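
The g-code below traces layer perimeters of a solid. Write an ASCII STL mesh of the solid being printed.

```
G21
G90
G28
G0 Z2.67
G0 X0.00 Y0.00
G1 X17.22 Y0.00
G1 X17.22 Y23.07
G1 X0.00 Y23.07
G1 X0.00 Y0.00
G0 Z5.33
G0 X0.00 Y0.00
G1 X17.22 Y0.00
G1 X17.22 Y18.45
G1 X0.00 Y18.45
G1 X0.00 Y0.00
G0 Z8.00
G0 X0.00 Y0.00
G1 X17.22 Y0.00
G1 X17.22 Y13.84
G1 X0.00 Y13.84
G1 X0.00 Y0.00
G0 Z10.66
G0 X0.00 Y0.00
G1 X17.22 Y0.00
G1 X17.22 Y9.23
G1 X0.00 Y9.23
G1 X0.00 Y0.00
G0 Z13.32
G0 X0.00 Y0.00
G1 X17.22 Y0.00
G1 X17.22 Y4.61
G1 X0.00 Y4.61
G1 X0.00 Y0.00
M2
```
solid part
  facet normal 0.0000 0.0000 -1.0000
    outer loop
      vertex 17.22 27.68 0.00
      vertex 17.22 0.00 0.00
      vertex 0.00 0.00 0.00
    endloop
  endfacet
  facet normal 0.0000 0.0000 -1.0000
    outer loop
      vertex 0.00 27.68 0.00
      vertex 17.22 27.68 0.00
      vertex 0.00 0.00 0.00
    endloop
  endfacet
  facet normal 0.0000 -1.0000 0.0000
    outer loop
      vertex 0.00 0.00 0.00
      vertex 17.22 0.00 0.00
      vertex 17.22 0.00 15.99
    endloop
  endfacet
  facet normal 0.0000 -1.0000 0.0000
    outer loop
      vertex 0.00 0.00 0.00
      vertex 17.22 0.00 15.99
      vertex 0.00 0.00 15.99
    endloop
  endfacet
  facet normal 0.0000 0.5002 0.8659
    outer loop
      vertex 0.00 0.00 15.99
      vertex 17.22 0.00 15.99
      vertex 17.22 27.68 0.00
    endloop
  endfacet
  facet normal 0.0000 0.5002 0.8659
    outer loop
      vertex 0.00 0.00 15.99
      vertex 17.22 27.68 0.00
      vertex 0.00 27.68 0.00
    endloop
  endfacet
  facet normal -1.0000 0.0000 0.0000
    outer loop
      vertex 0.00 0.00 15.99
      vertex 0.00 27.68 0.00
      vertex 0.00 0.00 0.00
    endloop
  endfacet
  facet normal 1.0000 0.0000 0.0000
    outer loop
      vertex 17.22 0.00 0.00
      vertex 17.22 27.68 0.00
      vertex 17.22 0.00 15.99
    endloop
  endfacet
endsolid part

The G0 Z moves step by Δz≈2.67 mm. The G1 loops shrink linearly with z, so the solid tapers from its base footprint up to z≈16. Closing with a flat bottom cap and the tapered top and triangulating gives 8 facets — a wedge (ramp): 17.2 × 27.7 mm base, rising to 16 mm along the y=0 edge and sloping linearly to z=0 at y=27.7.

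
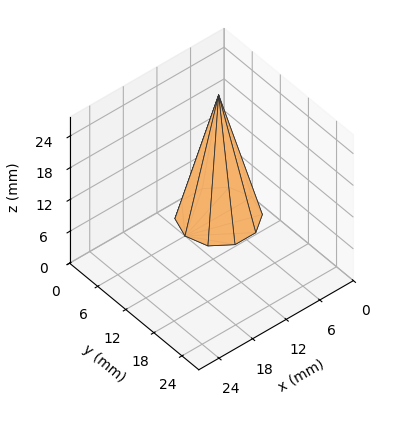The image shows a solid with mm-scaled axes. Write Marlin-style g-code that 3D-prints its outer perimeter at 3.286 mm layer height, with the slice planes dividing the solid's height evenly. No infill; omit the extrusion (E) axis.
Reading the render: the shape is a regular 10-sided pyramid, base circumscribed radius ≈ 6 mm, apex at z ≈ 23 mm (dimensions read to the nearest mm from the axis ticks). For the g-code, the solid's height is divided into equal slices at the stated Δz and each level perimeter traced with G1 moves after a G0 lift.

; perimeter-only toolpath
G21 ; units = mm
G90 ; absolute positioning
G28 ; home
; layer 1
G0 Z3.286
G0 X11.143 Y6.000
G1 X10.161 Y9.023
G1 X7.589 Y10.891
G1 X4.411 Y10.891
G1 X1.839 Y9.023
G1 X0.857 Y6.000
G1 X1.839 Y2.977
G1 X4.411 Y1.109
G1 X7.589 Y1.109
G1 X10.161 Y2.977
G1 X11.143 Y6.000
; layer 2
G0 Z6.571
G0 X10.286 Y6.000
G1 X9.467 Y8.519
G1 X7.324 Y10.076
G1 X4.676 Y10.076
G1 X2.533 Y8.519
G1 X1.714 Y6.000
G1 X2.533 Y3.481
G1 X4.676 Y1.924
G1 X7.324 Y1.924
G1 X9.467 Y3.481
G1 X10.286 Y6.000
; layer 3
G0 Z9.857
G0 X9.429 Y6.000
G1 X8.774 Y8.015
G1 X7.059 Y9.261
G1 X4.941 Y9.261
G1 X3.226 Y8.015
G1 X2.571 Y6.000
G1 X3.226 Y3.985
G1 X4.941 Y2.739
G1 X7.059 Y2.739
G1 X8.774 Y3.985
G1 X9.429 Y6.000
; layer 4
G0 Z13.143
G0 X8.571 Y6.000
G1 X8.080 Y7.512
G1 X6.795 Y8.445
G1 X5.205 Y8.445
G1 X3.920 Y7.512
G1 X3.429 Y6.000
G1 X3.920 Y4.488
G1 X5.205 Y3.555
G1 X6.795 Y3.555
G1 X8.080 Y4.488
G1 X8.571 Y6.000
; layer 5
G0 Z16.429
G0 X7.714 Y6.000
G1 X7.387 Y7.008
G1 X6.530 Y7.630
G1 X5.470 Y7.630
G1 X4.613 Y7.008
G1 X4.286 Y6.000
G1 X4.613 Y4.992
G1 X5.470 Y4.370
G1 X6.530 Y4.370
G1 X7.387 Y4.992
G1 X7.714 Y6.000
; layer 6
G0 Z19.714
G0 X6.857 Y6.000
G1 X6.693 Y6.504
G1 X6.265 Y6.815
G1 X5.735 Y6.815
G1 X5.307 Y6.504
G1 X5.143 Y6.000
G1 X5.307 Y5.496
G1 X5.735 Y5.185
G1 X6.265 Y5.185
G1 X6.693 Y5.496
G1 X6.857 Y6.000
M2 ; end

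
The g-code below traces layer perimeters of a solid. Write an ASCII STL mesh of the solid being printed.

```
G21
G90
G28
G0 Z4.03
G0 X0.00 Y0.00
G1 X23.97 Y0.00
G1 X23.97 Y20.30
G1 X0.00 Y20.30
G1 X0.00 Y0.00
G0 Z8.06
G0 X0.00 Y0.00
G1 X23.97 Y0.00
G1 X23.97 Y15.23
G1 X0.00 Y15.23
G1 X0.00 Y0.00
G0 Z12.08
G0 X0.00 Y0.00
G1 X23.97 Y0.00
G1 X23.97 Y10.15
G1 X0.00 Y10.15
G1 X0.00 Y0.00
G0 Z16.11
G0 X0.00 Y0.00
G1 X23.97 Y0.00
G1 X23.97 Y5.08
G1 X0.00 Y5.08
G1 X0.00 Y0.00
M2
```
solid part
  facet normal 0.0000 0.0000 -1.0000
    outer loop
      vertex 23.97 25.38 0.00
      vertex 23.97 0.00 0.00
      vertex 0.00 0.00 0.00
    endloop
  endfacet
  facet normal 0.0000 0.0000 -1.0000
    outer loop
      vertex 0.00 25.38 0.00
      vertex 23.97 25.38 0.00
      vertex 0.00 0.00 0.00
    endloop
  endfacet
  facet normal 0.0000 -1.0000 0.0000
    outer loop
      vertex 0.00 0.00 0.00
      vertex 23.97 0.00 0.00
      vertex 23.97 0.00 20.14
    endloop
  endfacet
  facet normal 0.0000 -1.0000 0.0000
    outer loop
      vertex 0.00 0.00 0.00
      vertex 23.97 0.00 20.14
      vertex 0.00 0.00 20.14
    endloop
  endfacet
  facet normal 0.0000 0.6216 0.7833
    outer loop
      vertex 0.00 0.00 20.14
      vertex 23.97 0.00 20.14
      vertex 23.97 25.38 0.00
    endloop
  endfacet
  facet normal 0.0000 0.6216 0.7833
    outer loop
      vertex 0.00 0.00 20.14
      vertex 23.97 25.38 0.00
      vertex 0.00 25.38 0.00
    endloop
  endfacet
  facet normal -1.0000 0.0000 0.0000
    outer loop
      vertex 0.00 0.00 20.14
      vertex 0.00 25.38 0.00
      vertex 0.00 0.00 0.00
    endloop
  endfacet
  facet normal 1.0000 0.0000 0.0000
    outer loop
      vertex 23.97 0.00 0.00
      vertex 23.97 25.38 0.00
      vertex 23.97 0.00 20.14
    endloop
  endfacet
endsolid part

The G0 Z moves step by Δz≈4.03 mm. The G1 loops shrink linearly with z, so the solid tapers from its base footprint up to z≈20.1. Closing with a flat bottom cap and the tapered top and triangulating gives 8 facets — a wedge (ramp): 24 × 25.4 mm base, rising to 20.1 mm along the y=0 edge and sloping linearly to z=0 at y=25.4.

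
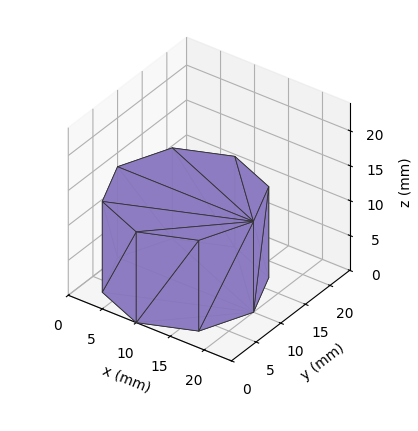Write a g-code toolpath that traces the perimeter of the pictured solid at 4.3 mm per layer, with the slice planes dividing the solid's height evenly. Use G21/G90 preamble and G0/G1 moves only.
Reading the render: the shape is a regular 8-sided prism (a cylinder approximated with 8 flat sides), circumscribed radius ≈ 10 mm, height ≈ 13 mm (dimensions read to the nearest mm from the axis ticks). For the g-code, the solid's height is divided into equal slices at the stated Δz and each level perimeter traced with G1 moves after a G0 lift.

; perimeter-only toolpath
G21 ; units = mm
G90 ; absolute positioning
G28 ; home
; layer 1
G0 Z4.3
G0 X20.0 Y10.0
G1 X17.1 Y17.1
G1 X10.0 Y20.0
G1 X2.9 Y17.1
G1 X0.0 Y10.0
G1 X2.9 Y2.9
G1 X10.0 Y0.0
G1 X17.1 Y2.9
G1 X20.0 Y10.0
; layer 2
G0 Z8.7
G0 X20.0 Y10.0
G1 X17.1 Y17.1
G1 X10.0 Y20.0
G1 X2.9 Y17.1
G1 X0.0 Y10.0
G1 X2.9 Y2.9
G1 X10.0 Y0.0
G1 X17.1 Y2.9
G1 X20.0 Y10.0
; layer 3
G0 Z13.0
G0 X20.0 Y10.0
G1 X17.1 Y17.1
G1 X10.0 Y20.0
G1 X2.9 Y17.1
G1 X0.0 Y10.0
G1 X2.9 Y2.9
G1 X10.0 Y0.0
G1 X17.1 Y2.9
G1 X20.0 Y10.0
M2 ; end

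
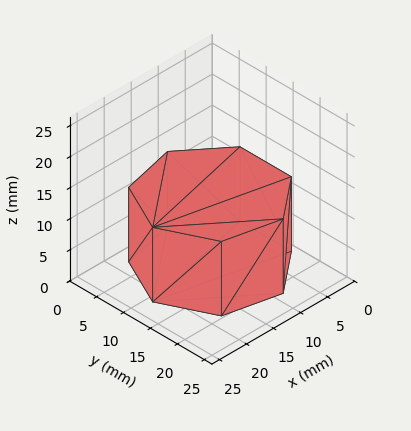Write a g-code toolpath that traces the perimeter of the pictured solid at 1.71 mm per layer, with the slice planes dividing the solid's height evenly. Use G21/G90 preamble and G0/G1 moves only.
Reading the render: the shape is a regular 7-sided prism (a cylinder approximated with 7 flat sides), circumscribed radius ≈ 11 mm, height ≈ 12 mm (dimensions read to the nearest mm from the axis ticks). For the g-code, the solid's height is divided into equal slices at the stated Δz and each level perimeter traced with G1 moves after a G0 lift.

; perimeter-only toolpath
G21 ; units = mm
G90 ; absolute positioning
G28 ; home
; layer 1
G0 Z1.71
G0 X22.00 Y11.00
G1 X17.86 Y19.60
G1 X8.55 Y21.72
G1 X1.09 Y15.77
G1 X1.09 Y6.23
G1 X8.55 Y0.28
G1 X17.86 Y2.40
G1 X22.00 Y11.00
; layer 2
G0 Z3.43
G0 X22.00 Y11.00
G1 X17.86 Y19.60
G1 X8.55 Y21.72
G1 X1.09 Y15.77
G1 X1.09 Y6.23
G1 X8.55 Y0.28
G1 X17.86 Y2.40
G1 X22.00 Y11.00
; layer 3
G0 Z5.14
G0 X22.00 Y11.00
G1 X17.86 Y19.60
G1 X8.55 Y21.72
G1 X1.09 Y15.77
G1 X1.09 Y6.23
G1 X8.55 Y0.28
G1 X17.86 Y2.40
G1 X22.00 Y11.00
; layer 4
G0 Z6.86
G0 X22.00 Y11.00
G1 X17.86 Y19.60
G1 X8.55 Y21.72
G1 X1.09 Y15.77
G1 X1.09 Y6.23
G1 X8.55 Y0.28
G1 X17.86 Y2.40
G1 X22.00 Y11.00
; layer 5
G0 Z8.57
G0 X22.00 Y11.00
G1 X17.86 Y19.60
G1 X8.55 Y21.72
G1 X1.09 Y15.77
G1 X1.09 Y6.23
G1 X8.55 Y0.28
G1 X17.86 Y2.40
G1 X22.00 Y11.00
; layer 6
G0 Z10.29
G0 X22.00 Y11.00
G1 X17.86 Y19.60
G1 X8.55 Y21.72
G1 X1.09 Y15.77
G1 X1.09 Y6.23
G1 X8.55 Y0.28
G1 X17.86 Y2.40
G1 X22.00 Y11.00
; layer 7
G0 Z12.00
G0 X22.00 Y11.00
G1 X17.86 Y19.60
G1 X8.55 Y21.72
G1 X1.09 Y15.77
G1 X1.09 Y6.23
G1 X8.55 Y0.28
G1 X17.86 Y2.40
G1 X22.00 Y11.00
M2 ; end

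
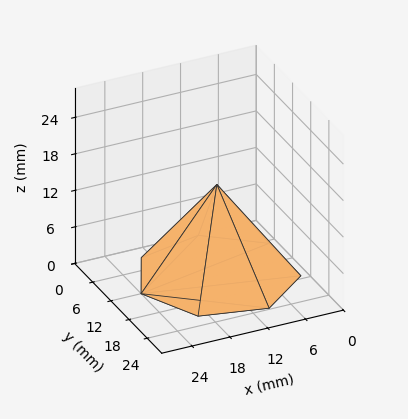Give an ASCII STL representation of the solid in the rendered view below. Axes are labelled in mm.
Reading the render: the shape is a regular 7-sided pyramid, base circumscribed radius ≈ 12 mm, apex at z ≈ 15 mm (dimensions read to the nearest mm from the axis ticks). For the STL, each face is triangulated and given an outward normal.

solid part
  facet normal 0.0000 0.0000 -1.0000
    outer loop
      vertex 9.33 23.70 0.00
      vertex 19.48 21.38 0.00
      vertex 24.00 12.00 0.00
    endloop
  endfacet
  facet normal 0.0000 0.0000 -1.0000
    outer loop
      vertex 1.19 17.21 0.00
      vertex 9.33 23.70 0.00
      vertex 24.00 12.00 0.00
    endloop
  endfacet
  facet normal 0.0000 0.0000 -1.0000
    outer loop
      vertex 1.19 6.79 0.00
      vertex 1.19 17.21 0.00
      vertex 24.00 12.00 0.00
    endloop
  endfacet
  facet normal 0.0000 0.0000 -1.0000
    outer loop
      vertex 9.33 0.30 0.00
      vertex 1.19 6.79 0.00
      vertex 24.00 12.00 0.00
    endloop
  endfacet
  facet normal 0.0000 0.0000 -1.0000
    outer loop
      vertex 19.48 2.62 0.00
      vertex 9.33 0.30 0.00
      vertex 24.00 12.00 0.00
    endloop
  endfacet
  facet normal 0.7308 0.3522 0.5847
    outer loop
      vertex 24.00 12.00 0.00
      vertex 19.48 21.38 0.00
      vertex 12.00 12.00 15.00
    endloop
  endfacet
  facet normal 0.1808 0.7909 0.5847
    outer loop
      vertex 19.48 21.38 0.00
      vertex 9.33 23.70 0.00
      vertex 12.00 12.00 15.00
    endloop
  endfacet
  facet normal -0.5057 0.6343 0.5848
    outer loop
      vertex 9.33 23.70 0.00
      vertex 1.19 17.21 0.00
      vertex 12.00 12.00 15.00
    endloop
  endfacet
  facet normal -0.8113 0.0000 0.5847
    outer loop
      vertex 1.19 17.21 0.00
      vertex 1.19 6.79 0.00
      vertex 12.00 12.00 15.00
    endloop
  endfacet
  facet normal -0.5057 -0.6343 0.5848
    outer loop
      vertex 1.19 6.79 0.00
      vertex 9.33 0.30 0.00
      vertex 12.00 12.00 15.00
    endloop
  endfacet
  facet normal 0.1808 -0.7909 0.5847
    outer loop
      vertex 9.33 0.30 0.00
      vertex 19.48 2.62 0.00
      vertex 12.00 12.00 15.00
    endloop
  endfacet
  facet normal 0.7308 -0.3522 0.5847
    outer loop
      vertex 19.48 2.62 0.00
      vertex 24.00 12.00 0.00
      vertex 12.00 12.00 15.00
    endloop
  endfacet
endsolid part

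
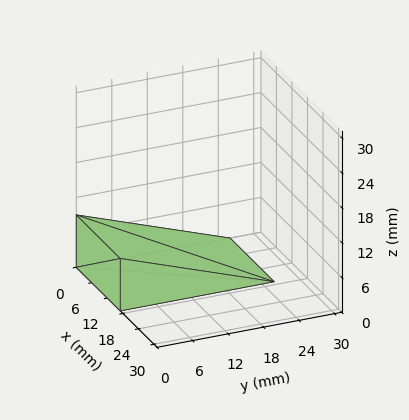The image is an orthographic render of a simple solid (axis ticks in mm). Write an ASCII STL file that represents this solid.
Reading the render: the shape is a wedge (ramp): 17 × 26 mm base, rising to 9 mm along the y=0 edge and sloping linearly to z=0 at y=26 (dimensions read to the nearest mm from the axis ticks). For the STL, each face is triangulated and given an outward normal.

solid part
  facet normal 0.0000 0.0000 -1.0000
    outer loop
      vertex 17.0 26.0 0.0
      vertex 17.0 0.0 0.0
      vertex 0.0 0.0 0.0
    endloop
  endfacet
  facet normal 0.0000 0.0000 -1.0000
    outer loop
      vertex 0.0 26.0 0.0
      vertex 17.0 26.0 0.0
      vertex 0.0 0.0 0.0
    endloop
  endfacet
  facet normal 0.0000 -1.0000 0.0000
    outer loop
      vertex 0.0 0.0 0.0
      vertex 17.0 0.0 0.0
      vertex 17.0 0.0 9.0
    endloop
  endfacet
  facet normal 0.0000 -1.0000 0.0000
    outer loop
      vertex 0.0 0.0 0.0
      vertex 17.0 0.0 9.0
      vertex 0.0 0.0 9.0
    endloop
  endfacet
  facet normal 0.0000 0.3271 0.9450
    outer loop
      vertex 0.0 0.0 9.0
      vertex 17.0 0.0 9.0
      vertex 17.0 26.0 0.0
    endloop
  endfacet
  facet normal 0.0000 0.3271 0.9450
    outer loop
      vertex 0.0 0.0 9.0
      vertex 17.0 26.0 0.0
      vertex 0.0 26.0 0.0
    endloop
  endfacet
  facet normal -1.0000 0.0000 0.0000
    outer loop
      vertex 0.0 0.0 9.0
      vertex 0.0 26.0 0.0
      vertex 0.0 0.0 0.0
    endloop
  endfacet
  facet normal 1.0000 0.0000 0.0000
    outer loop
      vertex 17.0 0.0 0.0
      vertex 17.0 26.0 0.0
      vertex 17.0 0.0 9.0
    endloop
  endfacet
endsolid part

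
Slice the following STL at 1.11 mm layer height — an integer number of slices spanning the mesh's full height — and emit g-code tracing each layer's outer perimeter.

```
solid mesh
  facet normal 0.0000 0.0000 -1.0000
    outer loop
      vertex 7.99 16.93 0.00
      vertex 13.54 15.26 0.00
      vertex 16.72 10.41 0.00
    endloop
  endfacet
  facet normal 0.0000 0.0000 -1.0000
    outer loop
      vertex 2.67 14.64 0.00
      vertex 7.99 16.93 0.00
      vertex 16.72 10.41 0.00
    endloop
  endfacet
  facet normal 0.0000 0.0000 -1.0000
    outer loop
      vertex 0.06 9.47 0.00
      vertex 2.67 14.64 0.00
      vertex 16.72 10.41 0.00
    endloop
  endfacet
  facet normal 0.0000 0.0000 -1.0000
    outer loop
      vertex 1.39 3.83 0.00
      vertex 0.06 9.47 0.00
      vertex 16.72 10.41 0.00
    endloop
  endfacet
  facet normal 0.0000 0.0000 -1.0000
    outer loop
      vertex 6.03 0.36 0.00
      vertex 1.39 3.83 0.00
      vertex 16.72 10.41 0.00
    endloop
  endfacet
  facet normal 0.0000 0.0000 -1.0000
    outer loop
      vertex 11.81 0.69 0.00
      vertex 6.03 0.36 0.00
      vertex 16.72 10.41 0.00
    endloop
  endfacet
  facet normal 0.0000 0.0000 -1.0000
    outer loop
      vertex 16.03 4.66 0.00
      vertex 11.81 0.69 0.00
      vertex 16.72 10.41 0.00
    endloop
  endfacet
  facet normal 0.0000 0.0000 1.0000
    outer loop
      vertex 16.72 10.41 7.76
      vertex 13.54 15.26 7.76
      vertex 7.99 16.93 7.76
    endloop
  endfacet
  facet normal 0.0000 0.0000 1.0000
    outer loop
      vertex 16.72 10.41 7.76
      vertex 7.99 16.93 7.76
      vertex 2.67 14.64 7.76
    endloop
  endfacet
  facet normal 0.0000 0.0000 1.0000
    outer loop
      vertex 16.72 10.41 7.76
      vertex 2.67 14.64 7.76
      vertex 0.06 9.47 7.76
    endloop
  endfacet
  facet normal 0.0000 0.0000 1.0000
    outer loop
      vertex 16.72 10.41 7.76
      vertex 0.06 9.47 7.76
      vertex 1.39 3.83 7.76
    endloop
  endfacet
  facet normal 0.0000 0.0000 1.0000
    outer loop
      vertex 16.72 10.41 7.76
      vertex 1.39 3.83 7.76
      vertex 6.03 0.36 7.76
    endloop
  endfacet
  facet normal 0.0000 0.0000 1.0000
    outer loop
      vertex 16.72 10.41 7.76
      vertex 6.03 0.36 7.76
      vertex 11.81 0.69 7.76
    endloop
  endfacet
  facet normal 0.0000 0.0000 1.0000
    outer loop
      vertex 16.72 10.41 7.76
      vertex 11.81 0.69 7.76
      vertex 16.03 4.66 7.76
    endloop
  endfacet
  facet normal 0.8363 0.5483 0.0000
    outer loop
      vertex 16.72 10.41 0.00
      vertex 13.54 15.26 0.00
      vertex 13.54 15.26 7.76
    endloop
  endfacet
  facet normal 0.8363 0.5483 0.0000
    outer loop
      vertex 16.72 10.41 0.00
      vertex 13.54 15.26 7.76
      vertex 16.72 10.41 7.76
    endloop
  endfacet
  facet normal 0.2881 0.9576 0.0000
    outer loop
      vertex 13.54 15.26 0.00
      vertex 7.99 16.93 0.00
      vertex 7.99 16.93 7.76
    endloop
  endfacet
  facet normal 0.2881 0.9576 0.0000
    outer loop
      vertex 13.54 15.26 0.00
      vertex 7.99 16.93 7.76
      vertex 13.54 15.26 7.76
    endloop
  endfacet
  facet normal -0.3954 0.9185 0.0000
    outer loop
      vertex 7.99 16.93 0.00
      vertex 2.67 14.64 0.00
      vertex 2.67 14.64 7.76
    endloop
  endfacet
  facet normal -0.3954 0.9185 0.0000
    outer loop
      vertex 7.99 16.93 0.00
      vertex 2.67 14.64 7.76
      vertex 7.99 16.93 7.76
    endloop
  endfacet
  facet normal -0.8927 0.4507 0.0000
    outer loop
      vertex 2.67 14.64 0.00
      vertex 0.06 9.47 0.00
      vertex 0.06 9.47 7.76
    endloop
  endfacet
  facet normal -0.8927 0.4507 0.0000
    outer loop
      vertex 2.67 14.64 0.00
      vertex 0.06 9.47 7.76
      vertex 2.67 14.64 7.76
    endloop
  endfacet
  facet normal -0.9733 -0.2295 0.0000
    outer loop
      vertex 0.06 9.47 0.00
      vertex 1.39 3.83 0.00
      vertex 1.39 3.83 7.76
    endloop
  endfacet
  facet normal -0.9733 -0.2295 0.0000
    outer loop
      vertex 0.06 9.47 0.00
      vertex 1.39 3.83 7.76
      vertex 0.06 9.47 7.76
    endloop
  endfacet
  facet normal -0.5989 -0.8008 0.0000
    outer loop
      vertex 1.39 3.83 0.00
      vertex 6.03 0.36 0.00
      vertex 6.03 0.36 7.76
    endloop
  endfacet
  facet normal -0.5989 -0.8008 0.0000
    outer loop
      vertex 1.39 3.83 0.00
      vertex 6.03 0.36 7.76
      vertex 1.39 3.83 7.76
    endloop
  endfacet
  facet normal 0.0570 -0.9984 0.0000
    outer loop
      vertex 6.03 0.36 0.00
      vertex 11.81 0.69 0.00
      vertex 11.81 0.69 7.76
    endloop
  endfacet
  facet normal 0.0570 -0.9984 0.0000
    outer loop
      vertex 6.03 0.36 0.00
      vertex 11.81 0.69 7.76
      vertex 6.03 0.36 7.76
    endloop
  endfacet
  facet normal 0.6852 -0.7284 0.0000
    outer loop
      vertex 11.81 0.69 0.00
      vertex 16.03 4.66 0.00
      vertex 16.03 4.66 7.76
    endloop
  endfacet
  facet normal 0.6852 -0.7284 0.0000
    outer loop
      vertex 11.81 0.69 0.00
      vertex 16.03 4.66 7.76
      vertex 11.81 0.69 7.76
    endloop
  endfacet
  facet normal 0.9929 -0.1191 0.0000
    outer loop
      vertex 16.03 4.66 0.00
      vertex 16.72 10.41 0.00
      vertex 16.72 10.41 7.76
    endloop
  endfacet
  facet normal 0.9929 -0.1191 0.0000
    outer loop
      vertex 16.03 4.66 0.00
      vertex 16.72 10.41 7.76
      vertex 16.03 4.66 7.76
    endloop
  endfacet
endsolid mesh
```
; perimeter-only toolpath
G21 ; units = mm
G90 ; absolute positioning
G28 ; home
; layer 1
G0 Z1.11
G0 X16.72 Y10.41
G1 X13.54 Y15.26
G1 X7.99 Y16.93
G1 X2.67 Y14.64
G1 X0.06 Y9.47
G1 X1.39 Y3.83
G1 X6.03 Y0.36
G1 X11.81 Y0.69
G1 X16.03 Y4.66
G1 X16.72 Y10.41
; layer 2
G0 Z2.22
G0 X16.72 Y10.41
G1 X13.54 Y15.26
G1 X7.99 Y16.93
G1 X2.67 Y14.64
G1 X0.06 Y9.47
G1 X1.39 Y3.83
G1 X6.03 Y0.36
G1 X11.81 Y0.69
G1 X16.03 Y4.66
G1 X16.72 Y10.41
; layer 3
G0 Z3.33
G0 X16.72 Y10.41
G1 X13.54 Y15.26
G1 X7.99 Y16.93
G1 X2.67 Y14.64
G1 X0.06 Y9.47
G1 X1.39 Y3.83
G1 X6.03 Y0.36
G1 X11.81 Y0.69
G1 X16.03 Y4.66
G1 X16.72 Y10.41
; layer 4
G0 Z4.43
G0 X16.72 Y10.41
G1 X13.54 Y15.26
G1 X7.99 Y16.93
G1 X2.67 Y14.64
G1 X0.06 Y9.47
G1 X1.39 Y3.83
G1 X6.03 Y0.36
G1 X11.81 Y0.69
G1 X16.03 Y4.66
G1 X16.72 Y10.41
; layer 5
G0 Z5.54
G0 X16.72 Y10.41
G1 X13.54 Y15.26
G1 X7.99 Y16.93
G1 X2.67 Y14.64
G1 X0.06 Y9.47
G1 X1.39 Y3.83
G1 X6.03 Y0.36
G1 X11.81 Y0.69
G1 X16.03 Y4.66
G1 X16.72 Y10.41
; layer 6
G0 Z6.65
G0 X16.72 Y10.41
G1 X13.54 Y15.26
G1 X7.99 Y16.93
G1 X2.67 Y14.64
G1 X0.06 Y9.47
G1 X1.39 Y3.83
G1 X6.03 Y0.36
G1 X11.81 Y0.69
G1 X16.03 Y4.66
G1 X16.72 Y10.41
; layer 7
G0 Z7.76
G0 X16.72 Y10.41
G1 X13.54 Y15.26
G1 X7.99 Y16.93
G1 X2.67 Y14.64
G1 X0.06 Y9.47
G1 X1.39 Y3.83
G1 X6.03 Y0.36
G1 X11.81 Y0.69
G1 X16.03 Y4.66
G1 X16.72 Y10.41
M2 ; end

The solid is a regular 9-sided prism (a cylinder approximated with 9 flat sides), circumscribed radius ≈ 8.47 mm, height ≈ 7.76 mm. Slicing at Δz = 1.11 mm — 7 equal slices spanning the solid's height, so layer i sits at z = i·h/7 — gives 7 non-empty perimeters. Each is a 9-segment closed polygon; G0 lifts to the layer z and rapids to the start vertex, then G1 traces the edges.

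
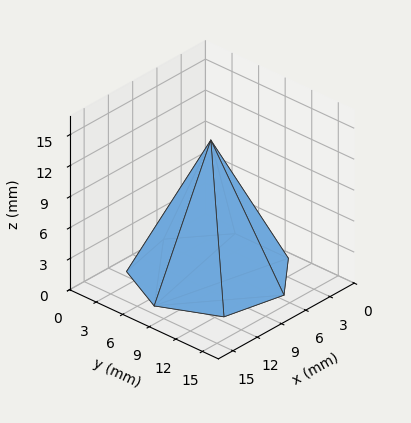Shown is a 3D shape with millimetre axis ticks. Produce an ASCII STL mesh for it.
Reading the render: the shape is a regular 7-sided pyramid, base circumscribed radius ≈ 7 mm, apex at z ≈ 13 mm (dimensions read to the nearest mm from the axis ticks). For the STL, each face is triangulated and given an outward normal.

solid part
  facet normal 0.0000 0.0000 -1.0000
    outer loop
      vertex 5.4 13.8 0.0
      vertex 11.4 12.5 0.0
      vertex 14.0 7.0 0.0
    endloop
  endfacet
  facet normal 0.0000 0.0000 -1.0000
    outer loop
      vertex 0.7 10.0 0.0
      vertex 5.4 13.8 0.0
      vertex 14.0 7.0 0.0
    endloop
  endfacet
  facet normal 0.0000 0.0000 -1.0000
    outer loop
      vertex 0.7 4.0 0.0
      vertex 0.7 10.0 0.0
      vertex 14.0 7.0 0.0
    endloop
  endfacet
  facet normal 0.0000 0.0000 -1.0000
    outer loop
      vertex 5.4 0.2 0.0
      vertex 0.7 4.0 0.0
      vertex 14.0 7.0 0.0
    endloop
  endfacet
  facet normal 0.0000 0.0000 -1.0000
    outer loop
      vertex 11.4 1.5 0.0
      vertex 5.4 0.2 0.0
      vertex 14.0 7.0 0.0
    endloop
  endfacet
  facet normal 0.8129 0.3843 0.4377
    outer loop
      vertex 14.0 7.0 0.0
      vertex 11.4 12.5 0.0
      vertex 7.0 7.0 13.0
    endloop
  endfacet
  facet normal 0.1905 0.8793 0.4365
    outer loop
      vertex 11.4 12.5 0.0
      vertex 5.4 13.8 0.0
      vertex 7.0 7.0 13.0
    endloop
  endfacet
  facet normal -0.5659 0.6999 0.4358
    outer loop
      vertex 5.4 13.8 0.0
      vertex 0.7 10.0 0.0
      vertex 7.0 7.0 13.0
    endloop
  endfacet
  facet normal -0.8999 0.0000 0.4361
    outer loop
      vertex 0.7 10.0 0.0
      vertex 0.7 4.0 0.0
      vertex 7.0 7.0 13.0
    endloop
  endfacet
  facet normal -0.5659 -0.6999 0.4358
    outer loop
      vertex 0.7 4.0 0.0
      vertex 5.4 0.2 0.0
      vertex 7.0 7.0 13.0
    endloop
  endfacet
  facet normal 0.1905 -0.8793 0.4365
    outer loop
      vertex 5.4 0.2 0.0
      vertex 11.4 1.5 0.0
      vertex 7.0 7.0 13.0
    endloop
  endfacet
  facet normal 0.8129 -0.3843 0.4377
    outer loop
      vertex 11.4 1.5 0.0
      vertex 14.0 7.0 0.0
      vertex 7.0 7.0 13.0
    endloop
  endfacet
endsolid part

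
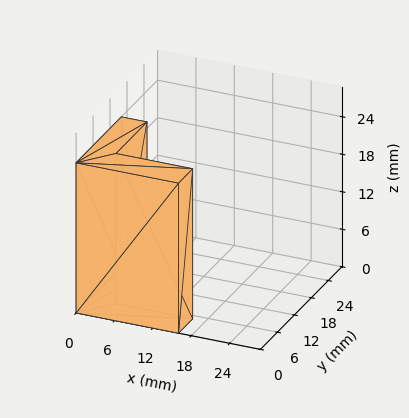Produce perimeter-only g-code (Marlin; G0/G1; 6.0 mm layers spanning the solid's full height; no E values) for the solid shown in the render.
Reading the render: the shape is an L-shaped prism: outer 16 × 16 mm, arm thicknesses ≈ 5 mm (horizontal) and 4 mm (vertical), extruded 24 mm in z (dimensions read to the nearest mm from the axis ticks). For the g-code, the solid's height is divided into equal slices at the stated Δz and each level perimeter traced with G1 moves after a G0 lift.

; perimeter-only toolpath
G21 ; units = mm
G90 ; absolute positioning
G28 ; home
; layer 1
G0 Z6.0
G0 X0.0 Y0.0
G1 X16.0 Y0.0
G1 X16.0 Y5.0
G1 X4.0 Y5.0
G1 X4.0 Y16.0
G1 X0.0 Y16.0
G1 X0.0 Y0.0
; layer 2
G0 Z12.0
G0 X0.0 Y0.0
G1 X16.0 Y0.0
G1 X16.0 Y5.0
G1 X4.0 Y5.0
G1 X4.0 Y16.0
G1 X0.0 Y16.0
G1 X0.0 Y0.0
; layer 3
G0 Z18.0
G0 X0.0 Y0.0
G1 X16.0 Y0.0
G1 X16.0 Y5.0
G1 X4.0 Y5.0
G1 X4.0 Y16.0
G1 X0.0 Y16.0
G1 X0.0 Y0.0
; layer 4
G0 Z24.0
G0 X0.0 Y0.0
G1 X16.0 Y0.0
G1 X16.0 Y5.0
G1 X4.0 Y5.0
G1 X4.0 Y16.0
G1 X0.0 Y16.0
G1 X0.0 Y0.0
M2 ; end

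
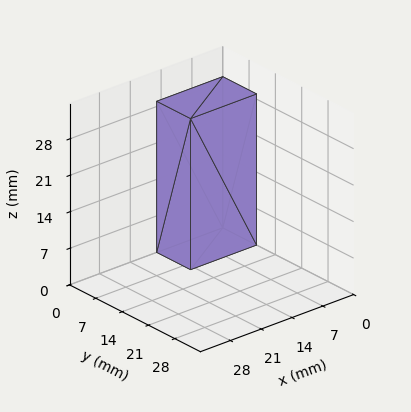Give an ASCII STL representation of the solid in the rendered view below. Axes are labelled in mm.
Reading the render: the shape is a rectangular box, roughly 15 × 9 mm footprint and 29 mm tall (dimensions read to the nearest mm from the axis ticks). For the STL, each face is triangulated and given an outward normal.

solid part
  facet normal 0.0000 0.0000 -1.0000
    outer loop
      vertex 15.000 9.000 0.000
      vertex 15.000 0.000 0.000
      vertex 0.000 0.000 0.000
    endloop
  endfacet
  facet normal 0.0000 0.0000 -1.0000
    outer loop
      vertex 0.000 9.000 0.000
      vertex 15.000 9.000 0.000
      vertex 0.000 0.000 0.000
    endloop
  endfacet
  facet normal 0.0000 0.0000 1.0000
    outer loop
      vertex 0.000 0.000 29.000
      vertex 15.000 0.000 29.000
      vertex 15.000 9.000 29.000
    endloop
  endfacet
  facet normal 0.0000 0.0000 1.0000
    outer loop
      vertex 0.000 0.000 29.000
      vertex 15.000 9.000 29.000
      vertex 0.000 9.000 29.000
    endloop
  endfacet
  facet normal 0.0000 -1.0000 0.0000
    outer loop
      vertex 0.000 0.000 0.000
      vertex 15.000 0.000 0.000
      vertex 15.000 0.000 29.000
    endloop
  endfacet
  facet normal 0.0000 -1.0000 0.0000
    outer loop
      vertex 0.000 0.000 0.000
      vertex 15.000 0.000 29.000
      vertex 0.000 0.000 29.000
    endloop
  endfacet
  facet normal 0.0000 1.0000 0.0000
    outer loop
      vertex 15.000 9.000 29.000
      vertex 15.000 9.000 0.000
      vertex 0.000 9.000 0.000
    endloop
  endfacet
  facet normal 0.0000 1.0000 0.0000
    outer loop
      vertex 0.000 9.000 29.000
      vertex 15.000 9.000 29.000
      vertex 0.000 9.000 0.000
    endloop
  endfacet
  facet normal -1.0000 0.0000 0.0000
    outer loop
      vertex 0.000 9.000 29.000
      vertex 0.000 9.000 0.000
      vertex 0.000 0.000 0.000
    endloop
  endfacet
  facet normal -1.0000 0.0000 0.0000
    outer loop
      vertex 0.000 0.000 29.000
      vertex 0.000 9.000 29.000
      vertex 0.000 0.000 0.000
    endloop
  endfacet
  facet normal 1.0000 0.0000 0.0000
    outer loop
      vertex 15.000 0.000 0.000
      vertex 15.000 9.000 0.000
      vertex 15.000 9.000 29.000
    endloop
  endfacet
  facet normal 1.0000 0.0000 0.0000
    outer loop
      vertex 15.000 0.000 0.000
      vertex 15.000 9.000 29.000
      vertex 15.000 0.000 29.000
    endloop
  endfacet
endsolid part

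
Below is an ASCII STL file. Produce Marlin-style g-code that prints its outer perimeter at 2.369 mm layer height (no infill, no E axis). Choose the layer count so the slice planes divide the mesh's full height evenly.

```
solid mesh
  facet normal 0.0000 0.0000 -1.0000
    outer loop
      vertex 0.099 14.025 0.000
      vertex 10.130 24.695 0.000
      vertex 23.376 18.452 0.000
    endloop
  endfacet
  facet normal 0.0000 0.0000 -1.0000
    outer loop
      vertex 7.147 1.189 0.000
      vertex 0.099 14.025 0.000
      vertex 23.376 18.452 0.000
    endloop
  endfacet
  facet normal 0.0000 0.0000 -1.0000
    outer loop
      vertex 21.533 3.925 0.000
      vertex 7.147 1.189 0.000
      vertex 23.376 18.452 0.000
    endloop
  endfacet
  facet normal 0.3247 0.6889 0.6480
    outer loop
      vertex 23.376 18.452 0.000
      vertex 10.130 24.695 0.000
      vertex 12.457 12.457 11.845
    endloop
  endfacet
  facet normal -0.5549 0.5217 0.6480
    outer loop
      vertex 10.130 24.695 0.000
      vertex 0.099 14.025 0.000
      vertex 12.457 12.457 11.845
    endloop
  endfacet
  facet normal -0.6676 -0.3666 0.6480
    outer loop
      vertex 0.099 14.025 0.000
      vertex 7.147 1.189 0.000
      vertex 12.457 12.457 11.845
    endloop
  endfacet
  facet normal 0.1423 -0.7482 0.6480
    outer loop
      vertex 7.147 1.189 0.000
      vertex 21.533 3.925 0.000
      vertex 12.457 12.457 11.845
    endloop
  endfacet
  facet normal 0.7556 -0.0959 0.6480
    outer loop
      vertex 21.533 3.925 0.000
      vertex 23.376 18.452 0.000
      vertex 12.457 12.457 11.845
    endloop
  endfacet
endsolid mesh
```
; perimeter-only toolpath
G21 ; units = mm
G90 ; absolute positioning
G28 ; home
; layer 1
G0 Z2.369
G0 X21.192 Y17.253
G1 X10.595 Y22.247
G1 X2.571 Y13.711
G1 X8.209 Y3.443
G1 X19.718 Y5.631
G1 X21.192 Y17.253
; layer 2
G0 Z4.738
G0 X19.008 Y16.054
G1 X11.061 Y19.800
G1 X5.042 Y13.398
G1 X9.271 Y5.696
G1 X17.903 Y7.338
G1 X19.008 Y16.054
; layer 3
G0 Z7.107
G0 X16.825 Y14.855
G1 X11.526 Y17.352
G1 X7.514 Y13.084
G1 X10.333 Y7.950
G1 X16.087 Y9.044
G1 X16.825 Y14.855
; layer 4
G0 Z9.476
G0 X14.641 Y13.656
G1 X11.992 Y14.905
G1 X9.985 Y12.771
G1 X11.395 Y10.203
G1 X14.272 Y10.751
G1 X14.641 Y13.656
M2 ; end

The solid is a regular 5-sided pyramid, base circumscribed radius ≈ 12.5 mm, apex at z ≈ 11.8 mm. Slicing at Δz = 2.369 mm — 5 equal slices spanning the solid's height, so layer i sits at z = i·h/5 — gives 4 non-empty perimeters. Each is a 5-segment closed polygon; G0 lifts to the layer z and rapids to the start vertex, then G1 traces the edges. The cross-section shrinks linearly with z (the slice at the apex is degenerate and omitted).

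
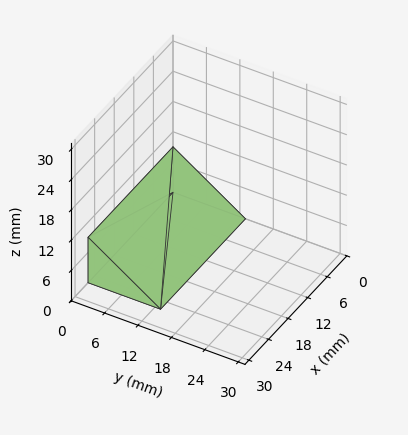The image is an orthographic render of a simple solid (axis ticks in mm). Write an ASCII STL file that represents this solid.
Reading the render: the shape is a wedge (ramp): 26 × 13 mm base, rising to 9 mm along the y=0 edge and sloping linearly to z=0 at y=13 (dimensions read to the nearest mm from the axis ticks). For the STL, each face is triangulated and given an outward normal.

solid part
  facet normal 0.0000 0.0000 -1.0000
    outer loop
      vertex 26.0 13.0 0.0
      vertex 26.0 0.0 0.0
      vertex 0.0 0.0 0.0
    endloop
  endfacet
  facet normal 0.0000 0.0000 -1.0000
    outer loop
      vertex 0.0 13.0 0.0
      vertex 26.0 13.0 0.0
      vertex 0.0 0.0 0.0
    endloop
  endfacet
  facet normal 0.0000 -1.0000 0.0000
    outer loop
      vertex 0.0 0.0 0.0
      vertex 26.0 0.0 0.0
      vertex 26.0 0.0 9.0
    endloop
  endfacet
  facet normal 0.0000 -1.0000 0.0000
    outer loop
      vertex 0.0 0.0 0.0
      vertex 26.0 0.0 9.0
      vertex 0.0 0.0 9.0
    endloop
  endfacet
  facet normal 0.0000 0.5692 0.8222
    outer loop
      vertex 0.0 0.0 9.0
      vertex 26.0 0.0 9.0
      vertex 26.0 13.0 0.0
    endloop
  endfacet
  facet normal 0.0000 0.5692 0.8222
    outer loop
      vertex 0.0 0.0 9.0
      vertex 26.0 13.0 0.0
      vertex 0.0 13.0 0.0
    endloop
  endfacet
  facet normal -1.0000 0.0000 0.0000
    outer loop
      vertex 0.0 0.0 9.0
      vertex 0.0 13.0 0.0
      vertex 0.0 0.0 0.0
    endloop
  endfacet
  facet normal 1.0000 0.0000 0.0000
    outer loop
      vertex 26.0 0.0 0.0
      vertex 26.0 13.0 0.0
      vertex 26.0 0.0 9.0
    endloop
  endfacet
endsolid part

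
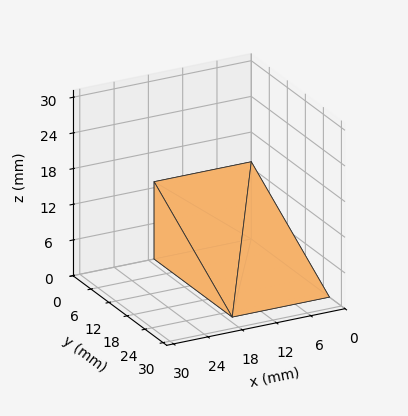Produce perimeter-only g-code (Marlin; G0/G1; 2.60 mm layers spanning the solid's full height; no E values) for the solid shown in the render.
Reading the render: the shape is a wedge (ramp): 17 × 26 mm base, rising to 13 mm along the y=0 edge and sloping linearly to z=0 at y=26 (dimensions read to the nearest mm from the axis ticks). For the g-code, the solid's height is divided into equal slices at the stated Δz and each level perimeter traced with G1 moves after a G0 lift.

; perimeter-only toolpath
G21 ; units = mm
G90 ; absolute positioning
G28 ; home
; layer 1
G0 Z2.60
G0 X0.00 Y0.00
G1 X17.00 Y0.00
G1 X17.00 Y20.80
G1 X0.00 Y20.80
G1 X0.00 Y0.00
; layer 2
G0 Z5.20
G0 X0.00 Y0.00
G1 X17.00 Y0.00
G1 X17.00 Y15.60
G1 X0.00 Y15.60
G1 X0.00 Y0.00
; layer 3
G0 Z7.80
G0 X0.00 Y0.00
G1 X17.00 Y0.00
G1 X17.00 Y10.40
G1 X0.00 Y10.40
G1 X0.00 Y0.00
; layer 4
G0 Z10.40
G0 X0.00 Y0.00
G1 X17.00 Y0.00
G1 X17.00 Y5.20
G1 X0.00 Y5.20
G1 X0.00 Y0.00
M2 ; end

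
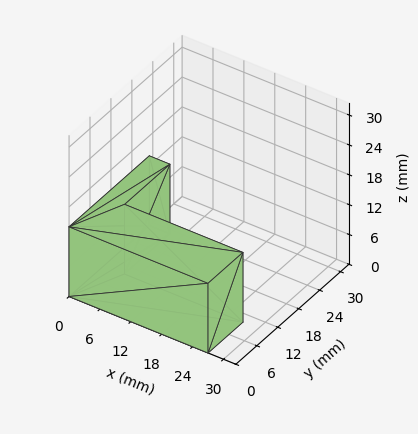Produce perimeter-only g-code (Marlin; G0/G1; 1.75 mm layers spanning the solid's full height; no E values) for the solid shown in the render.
Reading the render: the shape is an L-shaped prism: outer 27 × 23 mm, arm thicknesses ≈ 10 mm (horizontal) and 4 mm (vertical), extruded 14 mm in z (dimensions read to the nearest mm from the axis ticks). For the g-code, the solid's height is divided into equal slices at the stated Δz and each level perimeter traced with G1 moves after a G0 lift.

; perimeter-only toolpath
G21 ; units = mm
G90 ; absolute positioning
G28 ; home
; layer 1
G0 Z1.75
G0 X0.00 Y0.00
G1 X27.00 Y0.00
G1 X27.00 Y10.00
G1 X4.00 Y10.00
G1 X4.00 Y23.00
G1 X0.00 Y23.00
G1 X0.00 Y0.00
; layer 2
G0 Z3.50
G0 X0.00 Y0.00
G1 X27.00 Y0.00
G1 X27.00 Y10.00
G1 X4.00 Y10.00
G1 X4.00 Y23.00
G1 X0.00 Y23.00
G1 X0.00 Y0.00
; layer 3
G0 Z5.25
G0 X0.00 Y0.00
G1 X27.00 Y0.00
G1 X27.00 Y10.00
G1 X4.00 Y10.00
G1 X4.00 Y23.00
G1 X0.00 Y23.00
G1 X0.00 Y0.00
; layer 4
G0 Z7.00
G0 X0.00 Y0.00
G1 X27.00 Y0.00
G1 X27.00 Y10.00
G1 X4.00 Y10.00
G1 X4.00 Y23.00
G1 X0.00 Y23.00
G1 X0.00 Y0.00
; layer 5
G0 Z8.75
G0 X0.00 Y0.00
G1 X27.00 Y0.00
G1 X27.00 Y10.00
G1 X4.00 Y10.00
G1 X4.00 Y23.00
G1 X0.00 Y23.00
G1 X0.00 Y0.00
; layer 6
G0 Z10.50
G0 X0.00 Y0.00
G1 X27.00 Y0.00
G1 X27.00 Y10.00
G1 X4.00 Y10.00
G1 X4.00 Y23.00
G1 X0.00 Y23.00
G1 X0.00 Y0.00
; layer 7
G0 Z12.25
G0 X0.00 Y0.00
G1 X27.00 Y0.00
G1 X27.00 Y10.00
G1 X4.00 Y10.00
G1 X4.00 Y23.00
G1 X0.00 Y23.00
G1 X0.00 Y0.00
; layer 8
G0 Z14.00
G0 X0.00 Y0.00
G1 X27.00 Y0.00
G1 X27.00 Y10.00
G1 X4.00 Y10.00
G1 X4.00 Y23.00
G1 X0.00 Y23.00
G1 X0.00 Y0.00
M2 ; end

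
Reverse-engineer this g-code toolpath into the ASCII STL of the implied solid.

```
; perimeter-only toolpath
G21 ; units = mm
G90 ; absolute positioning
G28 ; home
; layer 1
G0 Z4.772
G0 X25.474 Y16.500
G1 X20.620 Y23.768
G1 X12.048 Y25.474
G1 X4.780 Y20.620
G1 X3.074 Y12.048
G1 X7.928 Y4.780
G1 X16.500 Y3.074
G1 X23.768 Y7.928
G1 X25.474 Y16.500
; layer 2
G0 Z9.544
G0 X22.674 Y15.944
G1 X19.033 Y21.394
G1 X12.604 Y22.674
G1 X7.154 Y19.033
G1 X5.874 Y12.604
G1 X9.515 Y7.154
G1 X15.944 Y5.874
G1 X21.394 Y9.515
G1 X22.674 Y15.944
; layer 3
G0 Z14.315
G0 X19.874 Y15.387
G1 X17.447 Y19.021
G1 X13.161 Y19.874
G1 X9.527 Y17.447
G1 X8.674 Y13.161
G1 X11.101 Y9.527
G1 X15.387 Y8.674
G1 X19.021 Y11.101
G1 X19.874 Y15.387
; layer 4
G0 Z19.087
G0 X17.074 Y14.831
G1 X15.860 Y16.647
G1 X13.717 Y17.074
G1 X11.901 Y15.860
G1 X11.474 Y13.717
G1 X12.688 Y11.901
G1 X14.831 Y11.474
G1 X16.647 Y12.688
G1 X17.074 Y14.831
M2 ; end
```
solid part
  facet normal 0.0000 0.0000 -1.0000
    outer loop
      vertex 11.491 28.274 0.000
      vertex 22.206 26.141 0.000
      vertex 28.274 17.057 0.000
    endloop
  endfacet
  facet normal 0.0000 0.0000 -1.0000
    outer loop
      vertex 2.407 22.206 0.000
      vertex 11.491 28.274 0.000
      vertex 28.274 17.057 0.000
    endloop
  endfacet
  facet normal 0.0000 0.0000 -1.0000
    outer loop
      vertex 0.274 11.491 0.000
      vertex 2.407 22.206 0.000
      vertex 28.274 17.057 0.000
    endloop
  endfacet
  facet normal 0.0000 0.0000 -1.0000
    outer loop
      vertex 6.342 2.407 0.000
      vertex 0.274 11.491 0.000
      vertex 28.274 17.057 0.000
    endloop
  endfacet
  facet normal 0.0000 0.0000 -1.0000
    outer loop
      vertex 17.057 0.274 0.000
      vertex 6.342 2.407 0.000
      vertex 28.274 17.057 0.000
    endloop
  endfacet
  facet normal 0.0000 0.0000 -1.0000
    outer loop
      vertex 26.141 6.342 0.000
      vertex 17.057 0.274 0.000
      vertex 28.274 17.057 0.000
    endloop
  endfacet
  facet normal 0.7278 0.4861 0.4837
    outer loop
      vertex 28.274 17.057 0.000
      vertex 22.206 26.141 0.000
      vertex 14.274 14.274 23.859
    endloop
  endfacet
  facet normal 0.1709 0.8584 0.4837
    outer loop
      vertex 22.206 26.141 0.000
      vertex 11.491 28.274 0.000
      vertex 14.274 14.274 23.859
    endloop
  endfacet
  facet normal -0.4861 0.7278 0.4837
    outer loop
      vertex 11.491 28.274 0.000
      vertex 2.407 22.206 0.000
      vertex 14.274 14.274 23.859
    endloop
  endfacet
  facet normal -0.8584 0.1709 0.4837
    outer loop
      vertex 2.407 22.206 0.000
      vertex 0.274 11.491 0.000
      vertex 14.274 14.274 23.859
    endloop
  endfacet
  facet normal -0.7278 -0.4861 0.4837
    outer loop
      vertex 0.274 11.491 0.000
      vertex 6.342 2.407 0.000
      vertex 14.274 14.274 23.859
    endloop
  endfacet
  facet normal -0.1709 -0.8584 0.4837
    outer loop
      vertex 6.342 2.407 0.000
      vertex 17.057 0.274 0.000
      vertex 14.274 14.274 23.859
    endloop
  endfacet
  facet normal 0.4861 -0.7278 0.4837
    outer loop
      vertex 17.057 0.274 0.000
      vertex 26.141 6.342 0.000
      vertex 14.274 14.274 23.859
    endloop
  endfacet
  facet normal 0.8584 -0.1709 0.4837
    outer loop
      vertex 26.141 6.342 0.000
      vertex 28.274 17.057 0.000
      vertex 14.274 14.274 23.859
    endloop
  endfacet
endsolid part

The G0 Z moves step by Δz≈4.772 mm. The G1 loops shrink linearly with z, so the solid tapers from its base footprint up to z≈23.9. Closing with a flat bottom cap and the tapered top and triangulating gives 14 facets — a regular 8-sided pyramid, base circumscribed radius ≈ 14.3 mm, apex at z ≈ 23.9 mm.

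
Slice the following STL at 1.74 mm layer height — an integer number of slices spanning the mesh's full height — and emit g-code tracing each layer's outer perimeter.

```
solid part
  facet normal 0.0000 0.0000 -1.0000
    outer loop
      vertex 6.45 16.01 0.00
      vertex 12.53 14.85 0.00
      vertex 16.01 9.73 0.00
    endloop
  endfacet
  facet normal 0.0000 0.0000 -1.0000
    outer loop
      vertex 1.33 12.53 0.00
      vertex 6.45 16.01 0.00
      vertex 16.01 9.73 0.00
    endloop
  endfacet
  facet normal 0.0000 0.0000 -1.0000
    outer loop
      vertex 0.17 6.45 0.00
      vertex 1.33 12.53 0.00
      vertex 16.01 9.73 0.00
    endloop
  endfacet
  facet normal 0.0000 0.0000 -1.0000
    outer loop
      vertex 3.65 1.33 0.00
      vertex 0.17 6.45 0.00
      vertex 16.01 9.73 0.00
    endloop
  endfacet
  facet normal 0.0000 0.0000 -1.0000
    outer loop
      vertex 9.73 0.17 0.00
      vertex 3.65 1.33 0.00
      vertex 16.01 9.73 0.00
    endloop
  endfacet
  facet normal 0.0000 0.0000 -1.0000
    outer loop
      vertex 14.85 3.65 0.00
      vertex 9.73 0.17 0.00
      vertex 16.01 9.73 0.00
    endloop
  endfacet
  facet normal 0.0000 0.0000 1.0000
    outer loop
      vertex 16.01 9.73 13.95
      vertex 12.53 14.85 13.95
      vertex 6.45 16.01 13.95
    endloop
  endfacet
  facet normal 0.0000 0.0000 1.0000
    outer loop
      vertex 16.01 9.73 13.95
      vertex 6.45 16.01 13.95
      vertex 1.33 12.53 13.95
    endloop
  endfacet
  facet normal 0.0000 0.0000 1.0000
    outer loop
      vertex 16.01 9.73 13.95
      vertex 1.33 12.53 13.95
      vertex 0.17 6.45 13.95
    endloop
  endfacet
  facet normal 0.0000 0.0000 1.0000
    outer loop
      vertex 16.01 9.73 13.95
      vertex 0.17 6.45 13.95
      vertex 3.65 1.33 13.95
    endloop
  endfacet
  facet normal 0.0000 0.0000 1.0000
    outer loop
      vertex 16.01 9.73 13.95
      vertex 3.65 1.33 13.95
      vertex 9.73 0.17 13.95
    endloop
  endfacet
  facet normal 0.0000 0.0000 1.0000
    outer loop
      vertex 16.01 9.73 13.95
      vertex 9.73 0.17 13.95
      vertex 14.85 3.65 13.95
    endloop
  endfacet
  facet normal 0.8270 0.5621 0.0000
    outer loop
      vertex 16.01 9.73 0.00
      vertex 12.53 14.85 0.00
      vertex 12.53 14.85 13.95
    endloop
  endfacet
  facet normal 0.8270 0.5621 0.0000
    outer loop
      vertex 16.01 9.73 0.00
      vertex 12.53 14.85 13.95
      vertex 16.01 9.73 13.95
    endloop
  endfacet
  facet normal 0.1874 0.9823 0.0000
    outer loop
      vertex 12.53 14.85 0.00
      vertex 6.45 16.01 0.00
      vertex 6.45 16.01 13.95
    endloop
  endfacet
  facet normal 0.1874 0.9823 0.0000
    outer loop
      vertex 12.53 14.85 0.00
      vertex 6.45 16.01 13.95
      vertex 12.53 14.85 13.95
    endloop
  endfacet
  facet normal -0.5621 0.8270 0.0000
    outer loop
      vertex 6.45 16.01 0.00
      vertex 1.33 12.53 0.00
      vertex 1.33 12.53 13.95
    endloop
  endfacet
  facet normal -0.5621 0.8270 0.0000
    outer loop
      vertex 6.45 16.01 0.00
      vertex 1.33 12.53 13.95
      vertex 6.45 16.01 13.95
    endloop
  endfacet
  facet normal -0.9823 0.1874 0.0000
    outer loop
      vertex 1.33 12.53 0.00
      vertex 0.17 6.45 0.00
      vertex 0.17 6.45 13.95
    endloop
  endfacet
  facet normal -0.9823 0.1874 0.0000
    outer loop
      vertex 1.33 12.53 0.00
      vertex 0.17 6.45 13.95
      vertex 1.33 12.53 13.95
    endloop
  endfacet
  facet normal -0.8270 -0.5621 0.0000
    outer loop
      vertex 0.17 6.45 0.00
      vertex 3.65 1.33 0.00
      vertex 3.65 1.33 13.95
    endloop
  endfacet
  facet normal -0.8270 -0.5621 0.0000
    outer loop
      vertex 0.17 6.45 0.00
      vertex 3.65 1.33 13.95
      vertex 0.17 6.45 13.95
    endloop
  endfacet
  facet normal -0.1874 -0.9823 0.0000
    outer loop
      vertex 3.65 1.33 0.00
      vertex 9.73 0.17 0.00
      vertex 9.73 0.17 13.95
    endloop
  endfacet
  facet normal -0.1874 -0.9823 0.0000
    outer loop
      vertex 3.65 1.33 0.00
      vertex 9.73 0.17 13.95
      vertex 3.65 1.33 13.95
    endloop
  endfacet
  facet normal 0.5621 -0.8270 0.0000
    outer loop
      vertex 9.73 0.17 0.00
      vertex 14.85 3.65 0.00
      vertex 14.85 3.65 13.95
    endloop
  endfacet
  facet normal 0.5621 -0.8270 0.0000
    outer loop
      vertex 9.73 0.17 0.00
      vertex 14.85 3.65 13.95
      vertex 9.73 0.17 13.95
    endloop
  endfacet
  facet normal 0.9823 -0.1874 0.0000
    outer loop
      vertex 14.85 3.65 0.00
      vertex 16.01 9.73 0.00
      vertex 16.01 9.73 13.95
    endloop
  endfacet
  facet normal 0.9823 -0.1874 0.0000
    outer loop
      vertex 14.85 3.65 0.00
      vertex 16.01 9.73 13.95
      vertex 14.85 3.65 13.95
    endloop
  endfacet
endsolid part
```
; perimeter-only toolpath
G21 ; units = mm
G90 ; absolute positioning
G28 ; home
; layer 1
G0 Z1.74
G0 X16.01 Y9.73
G1 X12.53 Y14.85
G1 X6.45 Y16.01
G1 X1.33 Y12.53
G1 X0.17 Y6.45
G1 X3.65 Y1.33
G1 X9.73 Y0.17
G1 X14.85 Y3.65
G1 X16.01 Y9.73
; layer 2
G0 Z3.49
G0 X16.01 Y9.73
G1 X12.53 Y14.85
G1 X6.45 Y16.01
G1 X1.33 Y12.53
G1 X0.17 Y6.45
G1 X3.65 Y1.33
G1 X9.73 Y0.17
G1 X14.85 Y3.65
G1 X16.01 Y9.73
; layer 3
G0 Z5.23
G0 X16.01 Y9.73
G1 X12.53 Y14.85
G1 X6.45 Y16.01
G1 X1.33 Y12.53
G1 X0.17 Y6.45
G1 X3.65 Y1.33
G1 X9.73 Y0.17
G1 X14.85 Y3.65
G1 X16.01 Y9.73
; layer 4
G0 Z6.97
G0 X16.01 Y9.73
G1 X12.53 Y14.85
G1 X6.45 Y16.01
G1 X1.33 Y12.53
G1 X0.17 Y6.45
G1 X3.65 Y1.33
G1 X9.73 Y0.17
G1 X14.85 Y3.65
G1 X16.01 Y9.73
; layer 5
G0 Z8.72
G0 X16.01 Y9.73
G1 X12.53 Y14.85
G1 X6.45 Y16.01
G1 X1.33 Y12.53
G1 X0.17 Y6.45
G1 X3.65 Y1.33
G1 X9.73 Y0.17
G1 X14.85 Y3.65
G1 X16.01 Y9.73
; layer 6
G0 Z10.46
G0 X16.01 Y9.73
G1 X12.53 Y14.85
G1 X6.45 Y16.01
G1 X1.33 Y12.53
G1 X0.17 Y6.45
G1 X3.65 Y1.33
G1 X9.73 Y0.17
G1 X14.85 Y3.65
G1 X16.01 Y9.73
; layer 7
G0 Z12.21
G0 X16.01 Y9.73
G1 X12.53 Y14.85
G1 X6.45 Y16.01
G1 X1.33 Y12.53
G1 X0.17 Y6.45
G1 X3.65 Y1.33
G1 X9.73 Y0.17
G1 X14.85 Y3.65
G1 X16.01 Y9.73
; layer 8
G0 Z13.95
G0 X16.01 Y9.73
G1 X12.53 Y14.85
G1 X6.45 Y16.01
G1 X1.33 Y12.53
G1 X0.17 Y6.45
G1 X3.65 Y1.33
G1 X9.73 Y0.17
G1 X14.85 Y3.65
G1 X16.01 Y9.73
M2 ; end

The solid is a regular 8-sided prism (a cylinder approximated with 8 flat sides), circumscribed radius ≈ 8.09 mm, height ≈ 13.9 mm. Slicing at Δz = 1.74 mm — 8 equal slices spanning the solid's height, so layer i sits at z = i·h/8 — gives 8 non-empty perimeters. Each is a 8-segment closed polygon; G0 lifts to the layer z and rapids to the start vertex, then G1 traces the edges.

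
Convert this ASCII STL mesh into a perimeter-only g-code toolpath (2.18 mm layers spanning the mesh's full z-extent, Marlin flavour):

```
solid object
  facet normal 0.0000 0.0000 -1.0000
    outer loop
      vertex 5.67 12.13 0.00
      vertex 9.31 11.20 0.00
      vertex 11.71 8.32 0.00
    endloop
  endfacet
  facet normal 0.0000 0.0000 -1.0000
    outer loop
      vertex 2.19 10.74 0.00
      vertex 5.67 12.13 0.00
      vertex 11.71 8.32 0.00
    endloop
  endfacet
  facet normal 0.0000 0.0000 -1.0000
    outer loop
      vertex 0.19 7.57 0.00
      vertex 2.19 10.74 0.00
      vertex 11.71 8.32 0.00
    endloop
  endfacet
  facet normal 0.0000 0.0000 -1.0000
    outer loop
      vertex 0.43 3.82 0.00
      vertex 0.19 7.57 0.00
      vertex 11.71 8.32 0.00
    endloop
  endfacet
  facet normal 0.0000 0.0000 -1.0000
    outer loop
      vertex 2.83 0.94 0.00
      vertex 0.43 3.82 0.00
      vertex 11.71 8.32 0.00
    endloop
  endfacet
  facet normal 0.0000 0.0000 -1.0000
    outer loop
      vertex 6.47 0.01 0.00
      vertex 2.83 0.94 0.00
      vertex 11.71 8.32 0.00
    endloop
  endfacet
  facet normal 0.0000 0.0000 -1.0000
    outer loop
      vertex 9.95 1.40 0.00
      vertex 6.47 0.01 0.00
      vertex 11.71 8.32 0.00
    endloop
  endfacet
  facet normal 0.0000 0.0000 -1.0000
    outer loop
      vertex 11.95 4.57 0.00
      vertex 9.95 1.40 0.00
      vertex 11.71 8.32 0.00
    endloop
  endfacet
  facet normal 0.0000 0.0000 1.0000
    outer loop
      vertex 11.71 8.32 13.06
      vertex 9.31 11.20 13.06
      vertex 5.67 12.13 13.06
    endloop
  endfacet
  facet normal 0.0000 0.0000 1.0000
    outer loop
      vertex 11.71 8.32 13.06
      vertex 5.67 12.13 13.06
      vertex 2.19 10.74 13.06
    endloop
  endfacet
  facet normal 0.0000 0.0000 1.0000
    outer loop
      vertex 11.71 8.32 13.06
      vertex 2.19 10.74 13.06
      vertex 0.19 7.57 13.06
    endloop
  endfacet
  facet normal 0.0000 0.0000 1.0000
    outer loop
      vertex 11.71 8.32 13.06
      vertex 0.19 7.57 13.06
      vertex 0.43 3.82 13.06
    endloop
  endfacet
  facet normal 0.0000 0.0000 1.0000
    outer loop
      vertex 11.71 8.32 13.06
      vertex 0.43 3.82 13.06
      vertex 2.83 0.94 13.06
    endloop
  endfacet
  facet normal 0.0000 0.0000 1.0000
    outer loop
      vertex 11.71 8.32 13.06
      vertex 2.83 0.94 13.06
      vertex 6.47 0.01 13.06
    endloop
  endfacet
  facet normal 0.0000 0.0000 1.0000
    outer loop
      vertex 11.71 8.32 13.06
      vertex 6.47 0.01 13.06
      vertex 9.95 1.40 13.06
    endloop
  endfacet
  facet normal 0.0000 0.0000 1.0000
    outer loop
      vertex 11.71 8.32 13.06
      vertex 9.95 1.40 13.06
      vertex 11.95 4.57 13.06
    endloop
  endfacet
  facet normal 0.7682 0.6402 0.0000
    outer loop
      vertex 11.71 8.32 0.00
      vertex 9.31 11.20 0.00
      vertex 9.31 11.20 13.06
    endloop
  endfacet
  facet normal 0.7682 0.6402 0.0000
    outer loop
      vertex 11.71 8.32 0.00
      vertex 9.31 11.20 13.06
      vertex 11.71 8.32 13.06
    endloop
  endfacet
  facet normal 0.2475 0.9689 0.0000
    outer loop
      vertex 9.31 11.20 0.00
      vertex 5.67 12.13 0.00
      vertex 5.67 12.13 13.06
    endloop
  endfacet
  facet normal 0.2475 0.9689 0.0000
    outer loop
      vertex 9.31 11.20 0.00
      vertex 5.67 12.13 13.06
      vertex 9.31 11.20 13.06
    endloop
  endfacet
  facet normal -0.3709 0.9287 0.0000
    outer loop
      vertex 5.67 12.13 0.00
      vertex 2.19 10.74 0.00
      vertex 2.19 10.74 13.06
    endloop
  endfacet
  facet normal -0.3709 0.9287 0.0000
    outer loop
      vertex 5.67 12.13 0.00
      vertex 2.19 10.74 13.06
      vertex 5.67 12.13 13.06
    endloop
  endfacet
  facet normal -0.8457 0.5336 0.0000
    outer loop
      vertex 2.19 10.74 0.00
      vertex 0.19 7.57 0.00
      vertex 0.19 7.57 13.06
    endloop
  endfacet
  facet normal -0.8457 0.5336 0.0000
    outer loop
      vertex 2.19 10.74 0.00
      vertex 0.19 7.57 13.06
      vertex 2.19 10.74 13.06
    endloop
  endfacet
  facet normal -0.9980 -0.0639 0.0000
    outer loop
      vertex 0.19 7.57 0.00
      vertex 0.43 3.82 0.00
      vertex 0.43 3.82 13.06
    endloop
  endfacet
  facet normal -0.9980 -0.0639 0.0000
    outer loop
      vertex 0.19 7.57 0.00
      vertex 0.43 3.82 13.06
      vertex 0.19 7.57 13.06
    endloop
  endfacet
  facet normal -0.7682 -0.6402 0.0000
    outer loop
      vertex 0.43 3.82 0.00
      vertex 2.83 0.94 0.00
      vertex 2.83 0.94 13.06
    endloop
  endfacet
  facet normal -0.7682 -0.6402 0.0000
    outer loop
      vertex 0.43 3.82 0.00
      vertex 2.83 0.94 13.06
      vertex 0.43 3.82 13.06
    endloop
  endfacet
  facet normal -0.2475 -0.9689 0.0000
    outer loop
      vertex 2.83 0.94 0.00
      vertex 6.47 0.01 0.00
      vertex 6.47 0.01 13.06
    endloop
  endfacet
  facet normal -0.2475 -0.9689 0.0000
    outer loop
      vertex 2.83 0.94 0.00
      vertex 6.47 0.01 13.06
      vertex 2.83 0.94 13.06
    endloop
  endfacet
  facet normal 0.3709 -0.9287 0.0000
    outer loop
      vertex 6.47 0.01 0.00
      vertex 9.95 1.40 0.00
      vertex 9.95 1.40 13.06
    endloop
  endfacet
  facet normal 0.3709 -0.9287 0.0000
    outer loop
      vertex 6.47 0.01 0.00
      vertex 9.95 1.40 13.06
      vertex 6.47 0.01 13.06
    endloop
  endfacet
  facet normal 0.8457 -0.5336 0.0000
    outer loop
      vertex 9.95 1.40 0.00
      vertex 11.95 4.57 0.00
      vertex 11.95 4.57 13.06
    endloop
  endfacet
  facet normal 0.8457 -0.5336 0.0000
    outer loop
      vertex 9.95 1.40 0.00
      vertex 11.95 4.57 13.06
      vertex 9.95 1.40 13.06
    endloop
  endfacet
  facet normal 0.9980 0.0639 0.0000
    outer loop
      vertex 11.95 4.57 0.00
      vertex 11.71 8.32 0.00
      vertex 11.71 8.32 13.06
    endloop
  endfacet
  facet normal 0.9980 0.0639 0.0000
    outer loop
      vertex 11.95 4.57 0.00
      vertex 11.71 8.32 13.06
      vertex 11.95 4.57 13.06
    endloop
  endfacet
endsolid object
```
; perimeter-only toolpath
G21 ; units = mm
G90 ; absolute positioning
G28 ; home
; layer 1
G0 Z2.18
G0 X11.71 Y8.32
G1 X9.31 Y11.20
G1 X5.67 Y12.13
G1 X2.19 Y10.74
G1 X0.19 Y7.57
G1 X0.43 Y3.82
G1 X2.83 Y0.94
G1 X6.47 Y0.01
G1 X9.95 Y1.40
G1 X11.95 Y4.57
G1 X11.71 Y8.32
; layer 2
G0 Z4.35
G0 X11.71 Y8.32
G1 X9.31 Y11.20
G1 X5.67 Y12.13
G1 X2.19 Y10.74
G1 X0.19 Y7.57
G1 X0.43 Y3.82
G1 X2.83 Y0.94
G1 X6.47 Y0.01
G1 X9.95 Y1.40
G1 X11.95 Y4.57
G1 X11.71 Y8.32
; layer 3
G0 Z6.53
G0 X11.71 Y8.32
G1 X9.31 Y11.20
G1 X5.67 Y12.13
G1 X2.19 Y10.74
G1 X0.19 Y7.57
G1 X0.43 Y3.82
G1 X2.83 Y0.94
G1 X6.47 Y0.01
G1 X9.95 Y1.40
G1 X11.95 Y4.57
G1 X11.71 Y8.32
; layer 4
G0 Z8.71
G0 X11.71 Y8.32
G1 X9.31 Y11.20
G1 X5.67 Y12.13
G1 X2.19 Y10.74
G1 X0.19 Y7.57
G1 X0.43 Y3.82
G1 X2.83 Y0.94
G1 X6.47 Y0.01
G1 X9.95 Y1.40
G1 X11.95 Y4.57
G1 X11.71 Y8.32
; layer 5
G0 Z10.88
G0 X11.71 Y8.32
G1 X9.31 Y11.20
G1 X5.67 Y12.13
G1 X2.19 Y10.74
G1 X0.19 Y7.57
G1 X0.43 Y3.82
G1 X2.83 Y0.94
G1 X6.47 Y0.01
G1 X9.95 Y1.40
G1 X11.95 Y4.57
G1 X11.71 Y8.32
; layer 6
G0 Z13.06
G0 X11.71 Y8.32
G1 X9.31 Y11.20
G1 X5.67 Y12.13
G1 X2.19 Y10.74
G1 X0.19 Y7.57
G1 X0.43 Y3.82
G1 X2.83 Y0.94
G1 X6.47 Y0.01
G1 X9.95 Y1.40
G1 X11.95 Y4.57
G1 X11.71 Y8.32
M2 ; end

The solid is a regular 10-sided prism (a cylinder approximated with 10 flat sides), circumscribed radius ≈ 6.07 mm, height ≈ 13.1 mm. Slicing at Δz = 2.18 mm — 6 equal slices spanning the solid's height, so layer i sits at z = i·h/6 — gives 6 non-empty perimeters. Each is a 10-segment closed polygon; G0 lifts to the layer z and rapids to the start vertex, then G1 traces the edges.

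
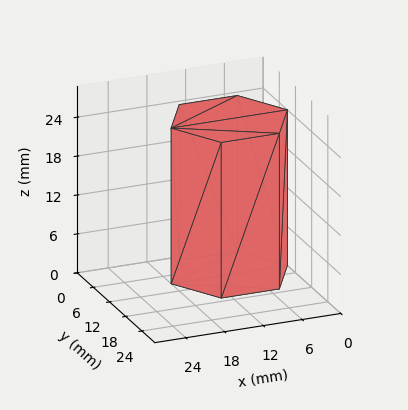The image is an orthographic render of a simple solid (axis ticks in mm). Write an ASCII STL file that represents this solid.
Reading the render: the shape is a regular 6-sided prism (a cylinder approximated with 6 flat sides), circumscribed radius ≈ 9 mm, height ≈ 24 mm (dimensions read to the nearest mm from the axis ticks). For the STL, each face is triangulated and given an outward normal.

solid part
  facet normal 0.0000 0.0000 -1.0000
    outer loop
      vertex 4.50 16.79 0.00
      vertex 13.50 16.79 0.00
      vertex 18.00 9.00 0.00
    endloop
  endfacet
  facet normal 0.0000 0.0000 -1.0000
    outer loop
      vertex 0.00 9.00 0.00
      vertex 4.50 16.79 0.00
      vertex 18.00 9.00 0.00
    endloop
  endfacet
  facet normal 0.0000 0.0000 -1.0000
    outer loop
      vertex 4.50 1.21 0.00
      vertex 0.00 9.00 0.00
      vertex 18.00 9.00 0.00
    endloop
  endfacet
  facet normal 0.0000 0.0000 -1.0000
    outer loop
      vertex 13.50 1.21 0.00
      vertex 4.50 1.21 0.00
      vertex 18.00 9.00 0.00
    endloop
  endfacet
  facet normal 0.0000 0.0000 1.0000
    outer loop
      vertex 18.00 9.00 24.00
      vertex 13.50 16.79 24.00
      vertex 4.50 16.79 24.00
    endloop
  endfacet
  facet normal 0.0000 0.0000 1.0000
    outer loop
      vertex 18.00 9.00 24.00
      vertex 4.50 16.79 24.00
      vertex 0.00 9.00 24.00
    endloop
  endfacet
  facet normal 0.0000 0.0000 1.0000
    outer loop
      vertex 18.00 9.00 24.00
      vertex 0.00 9.00 24.00
      vertex 4.50 1.21 24.00
    endloop
  endfacet
  facet normal 0.0000 0.0000 1.0000
    outer loop
      vertex 18.00 9.00 24.00
      vertex 4.50 1.21 24.00
      vertex 13.50 1.21 24.00
    endloop
  endfacet
  facet normal 0.8659 0.5002 0.0000
    outer loop
      vertex 18.00 9.00 0.00
      vertex 13.50 16.79 0.00
      vertex 13.50 16.79 24.00
    endloop
  endfacet
  facet normal 0.8659 0.5002 0.0000
    outer loop
      vertex 18.00 9.00 0.00
      vertex 13.50 16.79 24.00
      vertex 18.00 9.00 24.00
    endloop
  endfacet
  facet normal 0.0000 1.0000 0.0000
    outer loop
      vertex 13.50 16.79 0.00
      vertex 4.50 16.79 0.00
      vertex 4.50 16.79 24.00
    endloop
  endfacet
  facet normal 0.0000 1.0000 0.0000
    outer loop
      vertex 13.50 16.79 0.00
      vertex 4.50 16.79 24.00
      vertex 13.50 16.79 24.00
    endloop
  endfacet
  facet normal -0.8659 0.5002 0.0000
    outer loop
      vertex 4.50 16.79 0.00
      vertex 0.00 9.00 0.00
      vertex 0.00 9.00 24.00
    endloop
  endfacet
  facet normal -0.8659 0.5002 0.0000
    outer loop
      vertex 4.50 16.79 0.00
      vertex 0.00 9.00 24.00
      vertex 4.50 16.79 24.00
    endloop
  endfacet
  facet normal -0.8659 -0.5002 0.0000
    outer loop
      vertex 0.00 9.00 0.00
      vertex 4.50 1.21 0.00
      vertex 4.50 1.21 24.00
    endloop
  endfacet
  facet normal -0.8659 -0.5002 0.0000
    outer loop
      vertex 0.00 9.00 0.00
      vertex 4.50 1.21 24.00
      vertex 0.00 9.00 24.00
    endloop
  endfacet
  facet normal 0.0000 -1.0000 0.0000
    outer loop
      vertex 4.50 1.21 0.00
      vertex 13.50 1.21 0.00
      vertex 13.50 1.21 24.00
    endloop
  endfacet
  facet normal 0.0000 -1.0000 0.0000
    outer loop
      vertex 4.50 1.21 0.00
      vertex 13.50 1.21 24.00
      vertex 4.50 1.21 24.00
    endloop
  endfacet
  facet normal 0.8659 -0.5002 0.0000
    outer loop
      vertex 13.50 1.21 0.00
      vertex 18.00 9.00 0.00
      vertex 18.00 9.00 24.00
    endloop
  endfacet
  facet normal 0.8659 -0.5002 0.0000
    outer loop
      vertex 13.50 1.21 0.00
      vertex 18.00 9.00 24.00
      vertex 13.50 1.21 24.00
    endloop
  endfacet
endsolid part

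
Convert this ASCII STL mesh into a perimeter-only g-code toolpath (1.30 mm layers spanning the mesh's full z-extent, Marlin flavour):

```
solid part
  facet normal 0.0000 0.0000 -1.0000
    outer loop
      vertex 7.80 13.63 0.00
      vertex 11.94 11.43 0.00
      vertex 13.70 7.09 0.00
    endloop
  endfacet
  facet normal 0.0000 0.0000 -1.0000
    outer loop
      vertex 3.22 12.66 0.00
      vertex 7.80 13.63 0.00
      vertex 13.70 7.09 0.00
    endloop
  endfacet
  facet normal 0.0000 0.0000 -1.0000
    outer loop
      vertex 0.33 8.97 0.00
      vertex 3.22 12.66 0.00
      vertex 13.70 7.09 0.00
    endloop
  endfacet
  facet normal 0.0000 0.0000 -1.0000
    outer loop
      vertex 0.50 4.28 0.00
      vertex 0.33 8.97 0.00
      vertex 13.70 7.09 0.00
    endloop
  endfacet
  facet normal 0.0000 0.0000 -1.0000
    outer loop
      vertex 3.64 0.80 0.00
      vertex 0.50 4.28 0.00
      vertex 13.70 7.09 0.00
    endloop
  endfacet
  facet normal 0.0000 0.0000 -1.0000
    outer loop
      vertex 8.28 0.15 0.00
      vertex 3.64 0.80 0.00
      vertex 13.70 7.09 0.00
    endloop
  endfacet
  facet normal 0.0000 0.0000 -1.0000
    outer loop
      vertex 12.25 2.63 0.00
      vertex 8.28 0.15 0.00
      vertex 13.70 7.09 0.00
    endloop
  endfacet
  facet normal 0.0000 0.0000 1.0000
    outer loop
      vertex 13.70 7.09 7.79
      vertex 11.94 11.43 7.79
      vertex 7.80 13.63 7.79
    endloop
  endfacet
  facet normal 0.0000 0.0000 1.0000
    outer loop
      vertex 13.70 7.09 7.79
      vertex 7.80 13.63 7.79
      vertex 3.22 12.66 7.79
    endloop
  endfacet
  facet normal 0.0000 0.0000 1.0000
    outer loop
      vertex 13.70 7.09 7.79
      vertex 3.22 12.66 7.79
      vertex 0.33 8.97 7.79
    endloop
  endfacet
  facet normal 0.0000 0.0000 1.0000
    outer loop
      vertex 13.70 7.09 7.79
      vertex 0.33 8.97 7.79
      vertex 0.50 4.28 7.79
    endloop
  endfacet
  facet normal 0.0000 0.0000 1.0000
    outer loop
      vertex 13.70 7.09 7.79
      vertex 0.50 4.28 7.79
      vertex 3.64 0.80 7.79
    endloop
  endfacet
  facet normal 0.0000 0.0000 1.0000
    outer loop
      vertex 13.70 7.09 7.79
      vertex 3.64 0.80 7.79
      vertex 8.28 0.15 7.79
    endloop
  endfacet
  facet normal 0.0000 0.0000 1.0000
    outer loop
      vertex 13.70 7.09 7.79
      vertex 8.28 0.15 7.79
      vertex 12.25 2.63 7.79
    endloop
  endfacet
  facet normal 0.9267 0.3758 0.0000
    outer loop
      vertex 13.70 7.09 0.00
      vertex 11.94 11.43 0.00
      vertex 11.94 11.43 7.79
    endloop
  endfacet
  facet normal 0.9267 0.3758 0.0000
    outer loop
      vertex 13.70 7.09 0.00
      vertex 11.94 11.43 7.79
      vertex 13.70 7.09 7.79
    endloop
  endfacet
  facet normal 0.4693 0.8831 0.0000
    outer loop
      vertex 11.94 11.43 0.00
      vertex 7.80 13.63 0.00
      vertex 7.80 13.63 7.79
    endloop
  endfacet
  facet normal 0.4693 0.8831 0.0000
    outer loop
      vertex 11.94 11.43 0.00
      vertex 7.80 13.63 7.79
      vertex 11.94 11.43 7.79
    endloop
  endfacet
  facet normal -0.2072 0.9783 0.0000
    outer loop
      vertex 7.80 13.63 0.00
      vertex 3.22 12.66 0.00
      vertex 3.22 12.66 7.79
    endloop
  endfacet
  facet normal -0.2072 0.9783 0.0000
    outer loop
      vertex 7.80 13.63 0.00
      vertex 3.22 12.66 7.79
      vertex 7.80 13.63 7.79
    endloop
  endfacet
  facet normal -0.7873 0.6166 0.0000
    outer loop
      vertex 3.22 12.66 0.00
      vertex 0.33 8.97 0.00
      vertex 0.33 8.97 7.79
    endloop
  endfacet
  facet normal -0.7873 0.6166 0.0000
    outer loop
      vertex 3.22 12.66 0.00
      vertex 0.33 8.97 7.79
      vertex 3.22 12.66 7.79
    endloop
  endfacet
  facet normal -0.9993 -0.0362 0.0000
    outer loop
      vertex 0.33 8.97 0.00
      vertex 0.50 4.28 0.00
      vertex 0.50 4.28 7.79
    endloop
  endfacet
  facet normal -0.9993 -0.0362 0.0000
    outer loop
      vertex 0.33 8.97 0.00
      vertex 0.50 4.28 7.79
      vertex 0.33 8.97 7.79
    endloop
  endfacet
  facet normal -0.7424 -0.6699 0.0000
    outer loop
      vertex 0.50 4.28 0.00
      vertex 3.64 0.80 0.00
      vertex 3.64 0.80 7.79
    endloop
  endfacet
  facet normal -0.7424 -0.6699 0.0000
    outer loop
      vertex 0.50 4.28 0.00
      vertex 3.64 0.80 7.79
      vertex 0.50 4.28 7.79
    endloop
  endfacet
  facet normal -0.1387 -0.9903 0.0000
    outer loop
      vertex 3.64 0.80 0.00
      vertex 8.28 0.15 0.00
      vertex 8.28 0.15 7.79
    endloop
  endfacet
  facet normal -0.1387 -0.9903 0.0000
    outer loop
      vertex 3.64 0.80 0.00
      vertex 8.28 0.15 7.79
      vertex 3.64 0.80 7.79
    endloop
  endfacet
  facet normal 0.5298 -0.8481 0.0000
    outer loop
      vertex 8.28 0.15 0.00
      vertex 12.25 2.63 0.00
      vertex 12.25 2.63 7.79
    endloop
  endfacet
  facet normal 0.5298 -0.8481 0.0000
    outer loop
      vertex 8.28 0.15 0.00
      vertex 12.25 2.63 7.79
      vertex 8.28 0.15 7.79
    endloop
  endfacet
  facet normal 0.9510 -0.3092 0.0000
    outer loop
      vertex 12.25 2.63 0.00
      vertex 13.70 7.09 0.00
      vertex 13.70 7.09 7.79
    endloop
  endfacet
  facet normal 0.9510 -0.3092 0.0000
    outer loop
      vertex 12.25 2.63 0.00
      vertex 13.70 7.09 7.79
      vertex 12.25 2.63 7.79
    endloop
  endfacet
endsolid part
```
; perimeter-only toolpath
G21 ; units = mm
G90 ; absolute positioning
G28 ; home
; layer 1
G0 Z1.30
G0 X13.70 Y7.09
G1 X11.94 Y11.43
G1 X7.80 Y13.63
G1 X3.22 Y12.66
G1 X0.33 Y8.97
G1 X0.50 Y4.28
G1 X3.64 Y0.80
G1 X8.28 Y0.15
G1 X12.25 Y2.63
G1 X13.70 Y7.09
; layer 2
G0 Z2.60
G0 X13.70 Y7.09
G1 X11.94 Y11.43
G1 X7.80 Y13.63
G1 X3.22 Y12.66
G1 X0.33 Y8.97
G1 X0.50 Y4.28
G1 X3.64 Y0.80
G1 X8.28 Y0.15
G1 X12.25 Y2.63
G1 X13.70 Y7.09
; layer 3
G0 Z3.90
G0 X13.70 Y7.09
G1 X11.94 Y11.43
G1 X7.80 Y13.63
G1 X3.22 Y12.66
G1 X0.33 Y8.97
G1 X0.50 Y4.28
G1 X3.64 Y0.80
G1 X8.28 Y0.15
G1 X12.25 Y2.63
G1 X13.70 Y7.09
; layer 4
G0 Z5.19
G0 X13.70 Y7.09
G1 X11.94 Y11.43
G1 X7.80 Y13.63
G1 X3.22 Y12.66
G1 X0.33 Y8.97
G1 X0.50 Y4.28
G1 X3.64 Y0.80
G1 X8.28 Y0.15
G1 X12.25 Y2.63
G1 X13.70 Y7.09
; layer 5
G0 Z6.49
G0 X13.70 Y7.09
G1 X11.94 Y11.43
G1 X7.80 Y13.63
G1 X3.22 Y12.66
G1 X0.33 Y8.97
G1 X0.50 Y4.28
G1 X3.64 Y0.80
G1 X8.28 Y0.15
G1 X12.25 Y2.63
G1 X13.70 Y7.09
; layer 6
G0 Z7.79
G0 X13.70 Y7.09
G1 X11.94 Y11.43
G1 X7.80 Y13.63
G1 X3.22 Y12.66
G1 X0.33 Y8.97
G1 X0.50 Y4.28
G1 X3.64 Y0.80
G1 X8.28 Y0.15
G1 X12.25 Y2.63
G1 X13.70 Y7.09
M2 ; end

The solid is a regular 9-sided prism (a cylinder approximated with 9 flat sides), circumscribed radius ≈ 6.85 mm, height ≈ 7.79 mm. Slicing at Δz = 1.30 mm — 6 equal slices spanning the solid's height, so layer i sits at z = i·h/6 — gives 6 non-empty perimeters. Each is a 9-segment closed polygon; G0 lifts to the layer z and rapids to the start vertex, then G1 traces the edges.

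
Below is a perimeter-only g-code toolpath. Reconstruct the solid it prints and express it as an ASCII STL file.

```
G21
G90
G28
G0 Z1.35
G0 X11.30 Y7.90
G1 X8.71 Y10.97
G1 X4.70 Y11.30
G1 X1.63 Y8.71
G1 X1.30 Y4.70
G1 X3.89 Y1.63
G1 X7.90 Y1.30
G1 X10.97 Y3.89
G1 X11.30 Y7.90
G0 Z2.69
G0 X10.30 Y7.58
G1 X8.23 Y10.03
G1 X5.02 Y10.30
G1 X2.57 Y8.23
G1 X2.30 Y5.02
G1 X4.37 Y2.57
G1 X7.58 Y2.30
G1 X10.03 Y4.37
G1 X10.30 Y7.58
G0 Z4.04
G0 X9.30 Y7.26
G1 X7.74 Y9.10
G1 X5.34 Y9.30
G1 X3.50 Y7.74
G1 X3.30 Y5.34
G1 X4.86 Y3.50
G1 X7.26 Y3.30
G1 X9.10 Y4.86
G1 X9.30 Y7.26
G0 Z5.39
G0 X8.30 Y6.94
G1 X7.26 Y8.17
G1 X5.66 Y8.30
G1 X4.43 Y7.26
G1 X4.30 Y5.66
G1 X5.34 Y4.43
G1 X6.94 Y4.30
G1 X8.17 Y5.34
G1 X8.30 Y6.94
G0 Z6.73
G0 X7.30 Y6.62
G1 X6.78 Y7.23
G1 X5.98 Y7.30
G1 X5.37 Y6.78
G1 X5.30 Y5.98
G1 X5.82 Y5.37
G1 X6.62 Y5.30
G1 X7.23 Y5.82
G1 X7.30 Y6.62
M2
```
solid part
  facet normal 0.0000 0.0000 -1.0000
    outer loop
      vertex 4.38 12.30 0.00
      vertex 9.19 11.90 0.00
      vertex 12.30 8.22 0.00
    endloop
  endfacet
  facet normal 0.0000 0.0000 -1.0000
    outer loop
      vertex 0.70 9.19 0.00
      vertex 4.38 12.30 0.00
      vertex 12.30 8.22 0.00
    endloop
  endfacet
  facet normal 0.0000 0.0000 -1.0000
    outer loop
      vertex 0.30 4.38 0.00
      vertex 0.70 9.19 0.00
      vertex 12.30 8.22 0.00
    endloop
  endfacet
  facet normal 0.0000 0.0000 -1.0000
    outer loop
      vertex 3.41 0.70 0.00
      vertex 0.30 4.38 0.00
      vertex 12.30 8.22 0.00
    endloop
  endfacet
  facet normal 0.0000 0.0000 -1.0000
    outer loop
      vertex 8.22 0.30 0.00
      vertex 3.41 0.70 0.00
      vertex 12.30 8.22 0.00
    endloop
  endfacet
  facet normal 0.0000 0.0000 -1.0000
    outer loop
      vertex 11.90 3.41 0.00
      vertex 8.22 0.30 0.00
      vertex 12.30 8.22 0.00
    endloop
  endfacet
  facet normal 0.6197 0.5237 0.5846
    outer loop
      vertex 12.30 8.22 0.00
      vertex 9.19 11.90 0.00
      vertex 6.30 6.30 8.08
    endloop
  endfacet
  facet normal 0.0672 0.8086 0.5845
    outer loop
      vertex 9.19 11.90 0.00
      vertex 4.38 12.30 0.00
      vertex 6.30 6.30 8.08
    endloop
  endfacet
  facet normal -0.5237 0.6197 0.5846
    outer loop
      vertex 4.38 12.30 0.00
      vertex 0.70 9.19 0.00
      vertex 6.30 6.30 8.08
    endloop
  endfacet
  facet normal -0.8086 0.0672 0.5845
    outer loop
      vertex 0.70 9.19 0.00
      vertex 0.30 4.38 0.00
      vertex 6.30 6.30 8.08
    endloop
  endfacet
  facet normal -0.6197 -0.5237 0.5846
    outer loop
      vertex 0.30 4.38 0.00
      vertex 3.41 0.70 0.00
      vertex 6.30 6.30 8.08
    endloop
  endfacet
  facet normal -0.0672 -0.8086 0.5845
    outer loop
      vertex 3.41 0.70 0.00
      vertex 8.22 0.30 0.00
      vertex 6.30 6.30 8.08
    endloop
  endfacet
  facet normal 0.5237 -0.6197 0.5846
    outer loop
      vertex 8.22 0.30 0.00
      vertex 11.90 3.41 0.00
      vertex 6.30 6.30 8.08
    endloop
  endfacet
  facet normal 0.8086 -0.0672 0.5845
    outer loop
      vertex 11.90 3.41 0.00
      vertex 12.30 8.22 0.00
      vertex 6.30 6.30 8.08
    endloop
  endfacet
endsolid part

The G0 Z moves step by Δz≈1.35 mm. The G1 loops shrink linearly with z, so the solid tapers from its base footprint up to z≈8.08. Closing with a flat bottom cap and the tapered top and triangulating gives 14 facets — a regular 8-sided pyramid, base circumscribed radius ≈ 6.3 mm, apex at z ≈ 8.08 mm.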